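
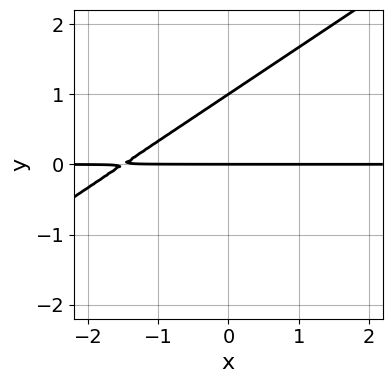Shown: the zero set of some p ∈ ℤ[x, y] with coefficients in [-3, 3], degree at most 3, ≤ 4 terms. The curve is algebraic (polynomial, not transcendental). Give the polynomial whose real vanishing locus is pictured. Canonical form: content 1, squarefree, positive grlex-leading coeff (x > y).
2*x*y - 3*y^2 + 3*y

First, degree: a generic line meets the curve in up to 2 points, so deg p = 2.
Next, from the visible intercepts: the y-axis gridline crossings are at y ∈ {0, 1}; every point of the x-axis in the box is on the curve.
Finally, fitting integer coefficients to these (and the overall shape) gives p.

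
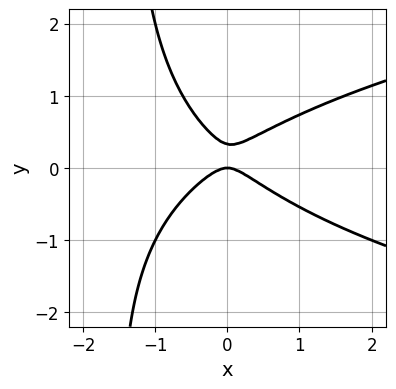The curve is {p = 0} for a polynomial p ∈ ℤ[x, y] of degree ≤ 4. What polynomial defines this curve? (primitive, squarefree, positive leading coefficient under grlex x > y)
1. The degree is 3 — the shape is more complex than any degree-2 curve.
2. From the axis intercepts and sections: one x-axis crossing is at x = 0; it meets the y-axis at y = 0 (among the integer gridlines).
3. Together with the visible shape, these determine p as stated.

2*x*y^2 - 2*x^2 + 3*y^2 - y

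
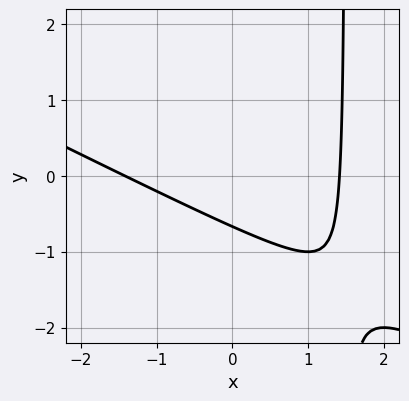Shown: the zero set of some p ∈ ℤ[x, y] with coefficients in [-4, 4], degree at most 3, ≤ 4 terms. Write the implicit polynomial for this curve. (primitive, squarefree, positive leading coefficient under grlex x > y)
First, the degree is 2 — a generic line meets the curve in up to 2 points.
Finally, matching integer coefficients to the picture gives p.

x^2 + 2*x*y - 3*y - 2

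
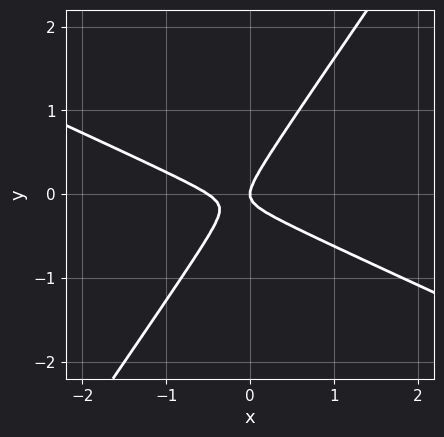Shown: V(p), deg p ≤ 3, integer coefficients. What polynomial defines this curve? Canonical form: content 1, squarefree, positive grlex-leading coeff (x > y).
2*x^2 + 3*x*y - 3*y^2 + x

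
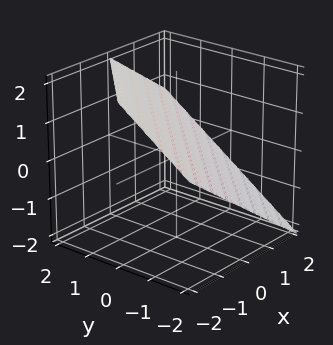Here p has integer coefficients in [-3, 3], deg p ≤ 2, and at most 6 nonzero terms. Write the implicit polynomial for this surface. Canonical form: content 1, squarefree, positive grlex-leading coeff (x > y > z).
2*x - 2*y + 3*z - 2

1. The degree is 1 — every cross-section is a straight line — this is a plane.
2. From the axis intercepts and sections: it meets the y-axis at y = -1 (among the integer gridlines); it crosses the x-axis at the gridline x = 1.
3. The integer polynomial consistent with all of this is the stated p.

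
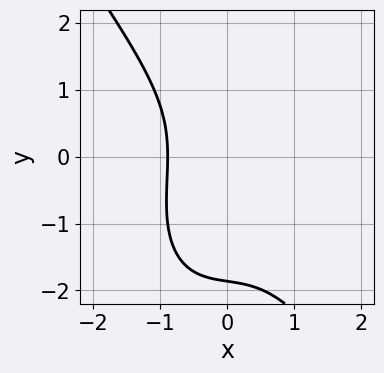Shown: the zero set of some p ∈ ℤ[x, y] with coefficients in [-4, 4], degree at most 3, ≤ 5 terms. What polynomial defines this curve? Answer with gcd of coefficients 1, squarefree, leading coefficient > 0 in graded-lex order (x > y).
3*x^3 + y^3 + y^2 + x + 3

(a) deg p = 3.
(b) Matching integer coefficients to the picture gives p.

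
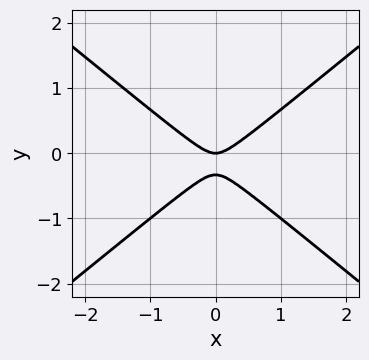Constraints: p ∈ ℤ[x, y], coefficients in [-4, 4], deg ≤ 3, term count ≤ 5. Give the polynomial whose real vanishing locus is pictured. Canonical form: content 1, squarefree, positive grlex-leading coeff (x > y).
2*x^2 - 3*y^2 - y

1. deg p = 2. A generic line meets the curve in up to 2 points.
2. Symmetries: mirror symmetry x ↦ −x ⇒ only even powers of x.
3. Checking where it meets the axes: one y-axis crossing is at y = 0; it meets the x-axis at x = 0 (among the integer gridlines).
4. These observations pin down the coefficients.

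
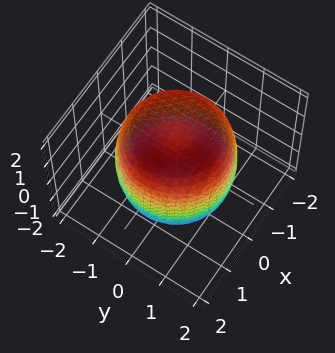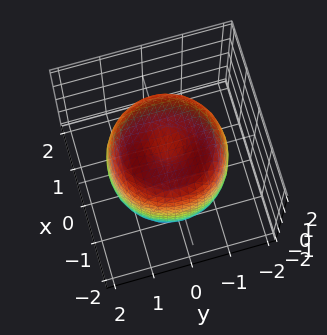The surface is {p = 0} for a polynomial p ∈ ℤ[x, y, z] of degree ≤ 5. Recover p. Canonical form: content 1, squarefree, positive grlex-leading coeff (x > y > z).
2*x^4 + 4*x^2*y^2 + 2*y^4 - 3*x^2 - 3*y^2 + 2*z^2 - 3

First, degree: a generic line meets the surface in up to 4 points, so deg p = 4.
Next, symmetries: the surface is invariant under rotation about z: p = q(x² + y², z).
Then, against the integer gridlines: a circular section at z = 1 has radius between 1 and 2.
Finally, the integer polynomial consistent with all of this is the stated p.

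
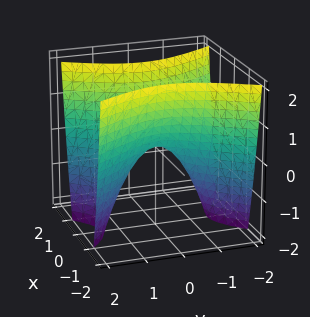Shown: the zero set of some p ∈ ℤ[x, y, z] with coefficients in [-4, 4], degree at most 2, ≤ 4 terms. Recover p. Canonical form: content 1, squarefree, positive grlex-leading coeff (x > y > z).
1. Degree: a hyperbolic paraboloid; a quadric, so deg p = 2.
2. Symmetries: the y ↦ −y reflection is a symmetry, so y appears only in even powers; it's symmetric under x → −x, forcing even powers of x.
3. Checking where it meets the axes: it crosses the z-axis at the gridline z = 0; it meets the y-axis at y = 0 (among the integer gridlines); it meets the x-axis at x = 0 (among the integer gridlines).
4. These observations pin down the coefficients.

2*x^2 - y^2 - z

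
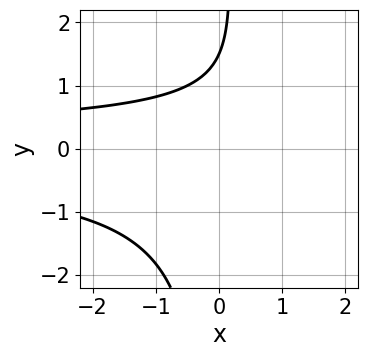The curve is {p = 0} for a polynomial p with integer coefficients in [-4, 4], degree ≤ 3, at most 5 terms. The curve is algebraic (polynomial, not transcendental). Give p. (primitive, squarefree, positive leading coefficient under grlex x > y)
Degree: the shape is more complex than any degree-2 curve, so deg p = 3.
Against the integer gridlines: the curve avoids every integer x-axis point in the box.
The integer polynomial consistent with all of this is the stated p.

2*x*y^2 - 2*y + 3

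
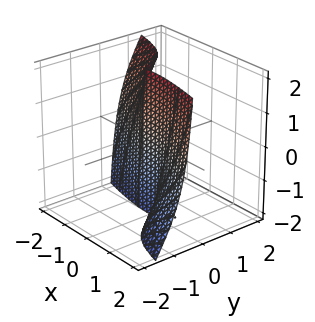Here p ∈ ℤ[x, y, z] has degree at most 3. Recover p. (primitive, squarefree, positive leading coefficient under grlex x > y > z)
x^3 + 3*x^2*y + 3*x*y*z + 2*y^3 + 2*y

1. deg p = 3.
2. Observable constraints: every point of the z-axis in the box is on the surface; one x-axis crossing is at x = 0; it crosses the y-axis at the gridline y = 0.
3. These observations pin down the coefficients.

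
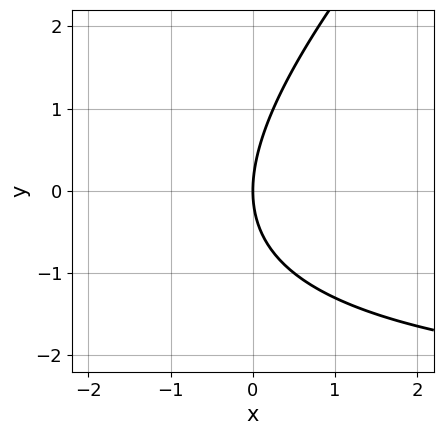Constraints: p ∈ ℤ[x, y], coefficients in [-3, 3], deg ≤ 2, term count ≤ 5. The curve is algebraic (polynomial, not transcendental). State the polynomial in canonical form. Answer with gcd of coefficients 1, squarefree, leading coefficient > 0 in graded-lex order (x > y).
(a) deg p = 2. A generic line meets the curve in up to 2 points.
(b) Observable constraints: it meets the x-axis at x = 0 (among the integer gridlines); it meets the y-axis at y = 0 (among the integer gridlines).
(c) Solving for integer coefficients yields p as stated.

x*y - y^2 + 3*x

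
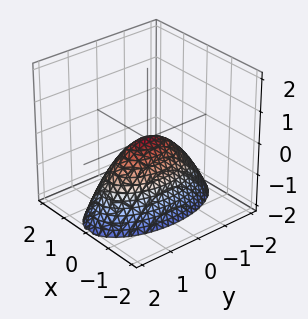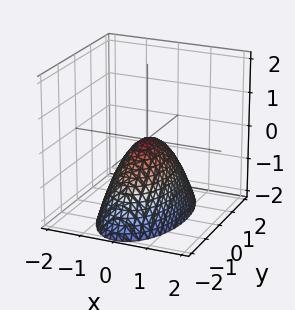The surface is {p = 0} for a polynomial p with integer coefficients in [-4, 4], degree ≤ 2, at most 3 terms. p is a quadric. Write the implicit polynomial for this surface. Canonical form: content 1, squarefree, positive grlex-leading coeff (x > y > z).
3*x^2 + y^2 + 2*z

The degree is 2 — a single bowl opening along one axis; a quadric.
Symmetries: the y ↦ −y reflection is a symmetry, so y appears only in even powers; the x ↦ −x reflection is a symmetry, so x appears only in even powers.
Reading off the gridlines: it crosses the x-axis at the gridline x = 0; one y-axis crossing is at y = 0; it meets the z-axis at z = 0 (among the integer gridlines).
These observations pin down the coefficients.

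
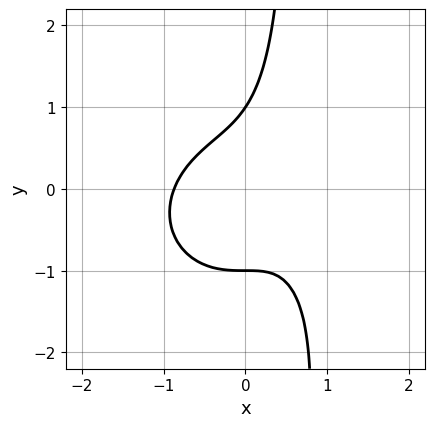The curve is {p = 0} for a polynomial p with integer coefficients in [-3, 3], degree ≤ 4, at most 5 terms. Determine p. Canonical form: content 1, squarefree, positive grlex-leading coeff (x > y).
3*x^3 + 3*x*y^2 + 3*x*y - 2*y^2 + 2

1. Degree: a generic line meets the curve in up to 3 points, so deg p = 3.
2. Observable constraints: among the integer gridlines, it crosses the y-axis at y ∈ {-1, 1}.
3. Fitting integer coefficients to these (and the overall shape) gives p.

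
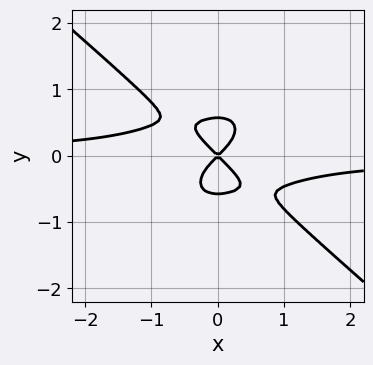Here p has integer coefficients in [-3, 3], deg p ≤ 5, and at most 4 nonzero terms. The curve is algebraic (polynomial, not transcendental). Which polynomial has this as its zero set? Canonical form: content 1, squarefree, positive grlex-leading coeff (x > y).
2*x^3*y + 3*y^4 + x^2 - y^2

(a) Degree: a generic line meets the curve in up to 4 points, so deg p = 4.
(b) From the axis intercepts and sections: one x-axis crossing is at x = 0; it crosses the y-axis at the gridline y = 0.
(c) The integer polynomial consistent with all of this is the stated p.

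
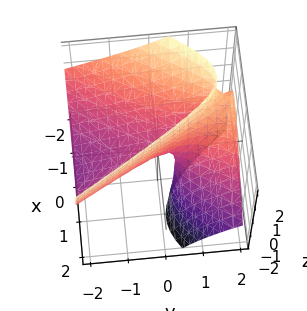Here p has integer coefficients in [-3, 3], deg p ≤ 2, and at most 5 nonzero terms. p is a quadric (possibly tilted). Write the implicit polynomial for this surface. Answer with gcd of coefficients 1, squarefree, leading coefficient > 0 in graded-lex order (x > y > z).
3*x^2 + 3*x*z - y^2 + 3*y*z - 2*z

(a) deg p = 2. A generic line meets the surface in up to 2 points.
(b) Reading off the gridlines: it crosses the y-axis at the gridline y = 0; one z-axis crossing is at z = 0.
(c) Fitting integer coefficients to these (and the overall shape) gives p.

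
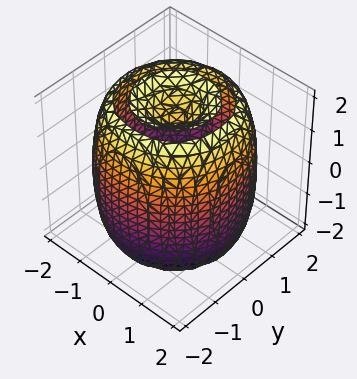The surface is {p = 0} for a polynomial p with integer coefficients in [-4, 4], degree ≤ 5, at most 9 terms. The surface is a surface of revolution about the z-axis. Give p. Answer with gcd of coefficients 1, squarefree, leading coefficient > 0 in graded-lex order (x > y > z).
x^4 + 2*x^2*y^2 + y^4 - 3*x^2 - 3*y^2 + z^2 - 2

I count 2 distinct pieces. They look like related sheets of one shape, so recover p as a whole.
deg p = 4. No degree-3 surface has this shape.
By symmetry, the z-axis is an axis of rotation, so x and y enter only as x² + y².
Observable constraints: a circular section at z = 2 has radius exactly 1.
Putting this together gives p.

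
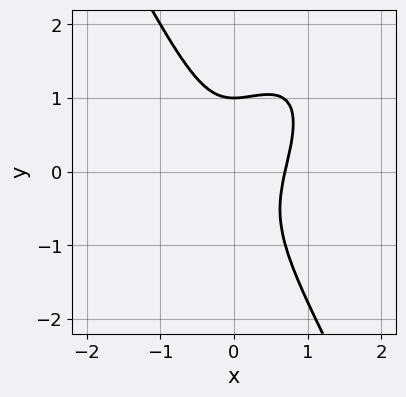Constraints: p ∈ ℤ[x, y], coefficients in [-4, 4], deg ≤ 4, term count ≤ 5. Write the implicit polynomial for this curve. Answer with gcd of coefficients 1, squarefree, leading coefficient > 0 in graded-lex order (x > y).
3*x^3 - 2*x^2*y + y^3 - 1

The degree is 3 — no degree-2 curve has this shape.
From the axis intercepts and sections: it crosses the y-axis at the gridline y = 1.
Assembling these constraints gives the stated polynomial.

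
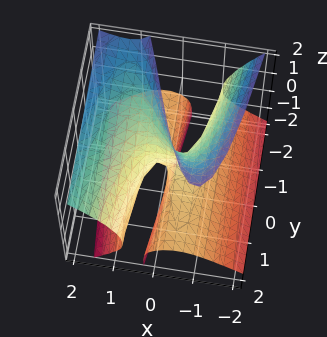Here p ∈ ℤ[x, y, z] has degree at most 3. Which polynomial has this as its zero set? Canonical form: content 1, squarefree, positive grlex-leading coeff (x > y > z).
(a) Degree: a generic line meets the surface in up to 3 points, so deg p = 3.
(b) Against the integer gridlines: the visible z-axis segment lies entirely on the surface; one y-axis crossing is at y = 0; one x-axis crossing is at x = 0.
(c) Putting this together gives p.

2*x^3 - x^2*z - 2*x*z^2 - y*z - y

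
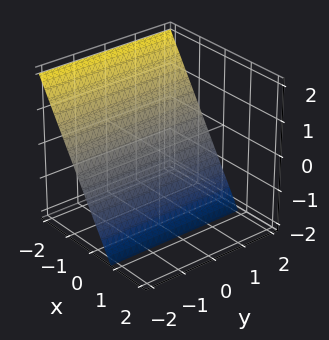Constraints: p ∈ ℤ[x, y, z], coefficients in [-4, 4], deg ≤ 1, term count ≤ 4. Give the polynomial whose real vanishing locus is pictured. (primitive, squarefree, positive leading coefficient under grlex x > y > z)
3*x + 2*z + 2

The degree is 1 — the surface is flat (a plane).
Against the integer gridlines: it crosses the z-axis at the gridline z = -1; the surface avoids every integer y-axis point in the box.
Fitting integer coefficients to these (and the overall shape) gives p.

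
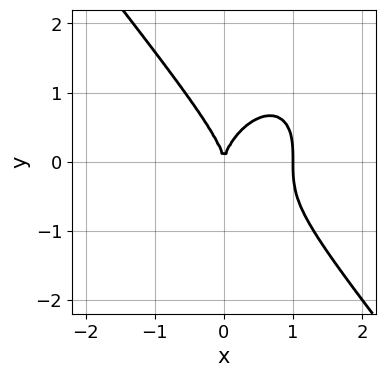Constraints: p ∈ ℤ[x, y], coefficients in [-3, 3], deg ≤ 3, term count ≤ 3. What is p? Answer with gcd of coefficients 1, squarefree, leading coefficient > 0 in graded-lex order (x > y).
deg p = 3. No degree-2 curve has this shape.
From the visible intercepts: the x-axis gridline crossings are at x ∈ {0, 1}; it crosses the y-axis at the gridline y = 0.
Matching integer coefficients to the picture gives p.

2*x^3 + y^3 - 2*x^2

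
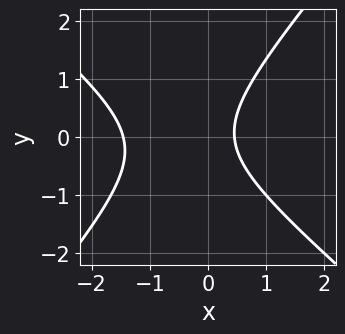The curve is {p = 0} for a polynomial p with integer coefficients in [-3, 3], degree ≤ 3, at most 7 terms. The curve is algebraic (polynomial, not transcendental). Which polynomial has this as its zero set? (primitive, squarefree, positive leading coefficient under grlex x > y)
(a) deg p = 2. No degree-1 curve has this shape.
(b) From the axis intercepts and sections: no y-intercept at any integer in the box.
(c) Together with the visible shape, these determine p as stated.

3*x^2 + x*y - 3*y^2 + 3*x - 2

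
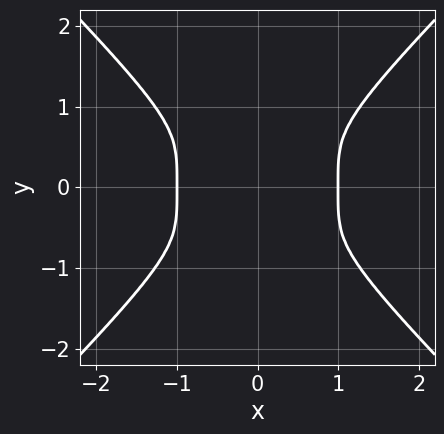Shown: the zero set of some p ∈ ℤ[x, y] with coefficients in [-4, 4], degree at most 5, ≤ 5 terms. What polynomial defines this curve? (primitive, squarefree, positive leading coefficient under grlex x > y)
x^4 - y^4 - x^2

1. deg p = 4.
2. Symmetries: mirror symmetry y ↦ −y ⇒ only even powers of y; mirror symmetry x ↦ −x ⇒ only even powers of x.
3. From the visible intercepts: among the integer gridlines, it crosses the x-axis at x ∈ {-1, 1}.
4. Matching integer coefficients to the picture gives p.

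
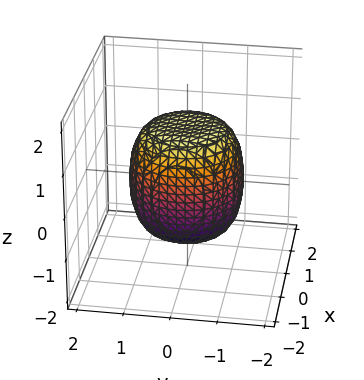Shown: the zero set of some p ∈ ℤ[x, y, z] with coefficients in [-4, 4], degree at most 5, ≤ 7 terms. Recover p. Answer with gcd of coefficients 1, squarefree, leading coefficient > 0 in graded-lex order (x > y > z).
1. deg p = 4. The shape is more complex than any degree-3 surface.
2. Symmetry: the z-axis is an axis of rotation, so x and y enter only as x² + y².
3. Against the integer gridlines: a circular section at z = -1 has radius exactly 1.
4. Fitting integer coefficients to these (and the overall shape) gives p.

2*x^4 + 4*x^2*y^2 + 2*y^4 - x^2 - y^2 + 2*z^2 - 3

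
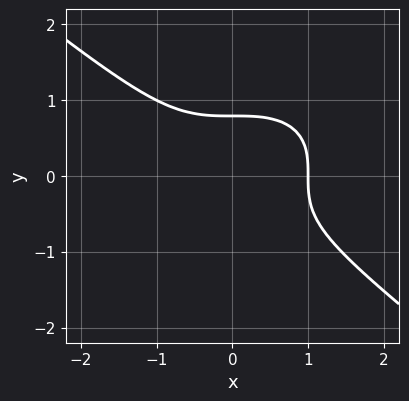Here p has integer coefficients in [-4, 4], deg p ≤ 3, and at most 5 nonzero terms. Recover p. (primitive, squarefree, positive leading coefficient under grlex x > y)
(a) Degree: no degree-2 curve has this shape, so deg p = 3.
(b) Checking where it meets the axes: it crosses the x-axis at the gridline x = 1.
(c) Assembling these constraints gives the stated polynomial.

x^3 + 2*y^3 - 1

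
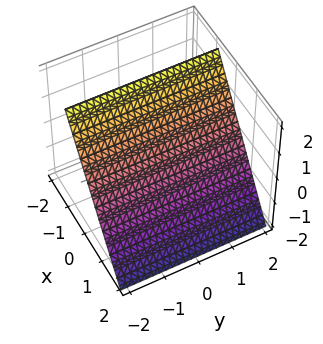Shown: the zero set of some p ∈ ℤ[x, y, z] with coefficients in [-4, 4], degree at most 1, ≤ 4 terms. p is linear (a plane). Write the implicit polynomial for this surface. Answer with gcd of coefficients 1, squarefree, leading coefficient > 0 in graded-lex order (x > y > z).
First, degree: every cross-section is a straight line — this is a plane, so deg p = 1.
Next, observable constraints: one z-axis crossing is at z = 1; it misses every integer gridline on the y-axis.
Finally, matching integer coefficients to the picture gives p.

3*x + 2*z - 2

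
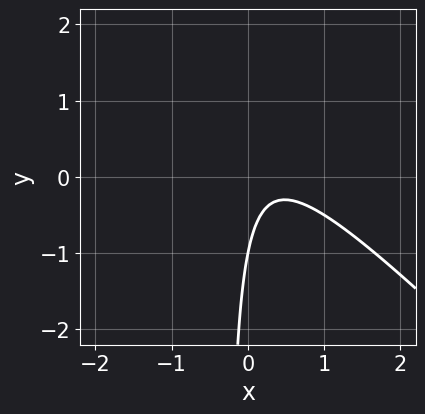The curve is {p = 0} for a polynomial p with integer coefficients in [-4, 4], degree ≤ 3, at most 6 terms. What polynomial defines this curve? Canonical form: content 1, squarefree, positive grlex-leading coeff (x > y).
(a) deg p = 2.
(b) From the visible intercepts: it crosses the y-axis at the gridline y = -1; it misses every integer gridline on the x-axis.
(c) Together with the visible shape, these determine p as stated.

3*x^2 + 3*x*y - 2*x + y + 1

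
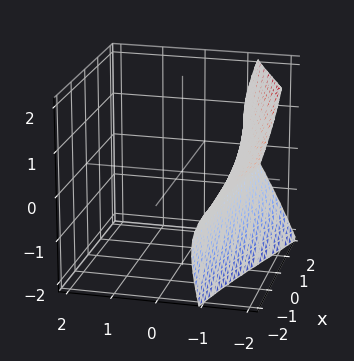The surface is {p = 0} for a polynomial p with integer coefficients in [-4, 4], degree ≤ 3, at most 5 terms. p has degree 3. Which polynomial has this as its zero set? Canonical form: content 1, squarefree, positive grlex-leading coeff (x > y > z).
(a) The degree is 3 — a generic line meets the surface in up to 3 points.
(b) From the visible intercepts: no z-intercept at any integer in the box; the surface avoids every integer x-axis point in the box.
(c) Fitting integer coefficients to these (and the overall shape) gives p.

2*x*y*z + 2*y^3 + y^2*z + 2*z^2 + 3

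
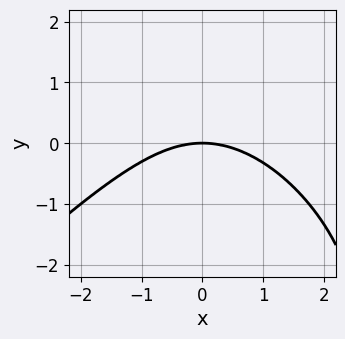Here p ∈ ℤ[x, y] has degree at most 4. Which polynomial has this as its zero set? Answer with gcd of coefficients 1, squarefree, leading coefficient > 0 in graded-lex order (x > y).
(a) The degree is 4 — the shape is more complex than any degree-3 curve.
(b) Checking where it meets the axes: it crosses the y-axis at the gridline y = 0; one x-axis crossing is at x = 0.
(c) Matching integer coefficients to the picture gives p.

x^4 - x*y^3 + 3*x^2*y + 2*y^3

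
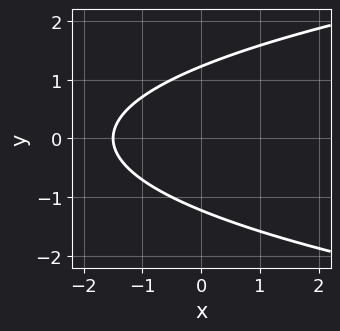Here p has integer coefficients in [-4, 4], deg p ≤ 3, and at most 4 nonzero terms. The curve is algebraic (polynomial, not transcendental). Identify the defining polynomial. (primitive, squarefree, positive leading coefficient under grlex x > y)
First, degree: no degree-1 curve has this shape, so deg p = 2.
Then, symmetries: the y ↦ −y reflection is a symmetry, so y appears only in even powers.
Finally, the integer polynomial consistent with all of this is the stated p.

2*y^2 - 2*x - 3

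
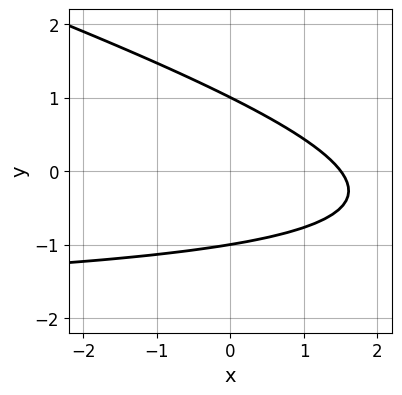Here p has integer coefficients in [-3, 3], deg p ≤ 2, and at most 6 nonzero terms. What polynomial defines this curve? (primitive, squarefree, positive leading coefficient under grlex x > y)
(a) Degree: no degree-1 curve has this shape, so deg p = 2.
(b) From the axis intercepts and sections: among the integer gridlines, it crosses the y-axis at y ∈ {-1, 1}.
(c) Assembling these constraints gives the stated polynomial.

x*y + 3*y^2 + 2*x - 3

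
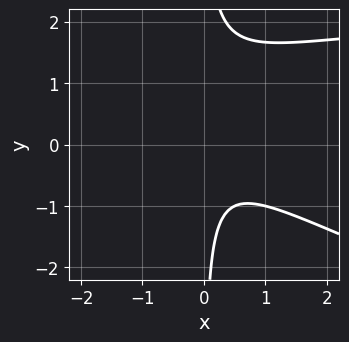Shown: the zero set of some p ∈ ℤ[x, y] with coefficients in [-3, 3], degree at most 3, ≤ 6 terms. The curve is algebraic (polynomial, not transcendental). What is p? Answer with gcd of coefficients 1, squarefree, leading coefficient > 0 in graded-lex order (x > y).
x^2*y + 3*x*y^2 - 3*x^2 - 3*x*y - 2

Degree: the shape is more complex than any degree-2 curve, so deg p = 3.
From the visible intercepts: the curve avoids every integer y-axis point in the box; no x-intercept at any integer in the box.
The integer polynomial consistent with all of this is the stated p.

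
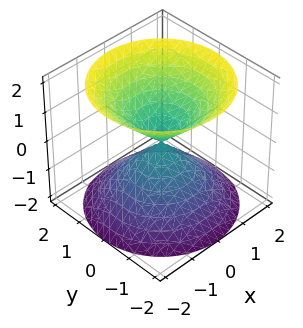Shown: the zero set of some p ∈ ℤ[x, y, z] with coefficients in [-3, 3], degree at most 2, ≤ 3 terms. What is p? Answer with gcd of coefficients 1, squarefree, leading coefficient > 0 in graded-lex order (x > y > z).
(a) There are 2 components.
(b) deg p = 2.
(c) Symmetry: the z-axis is an axis of rotation, so x and y enter only as x² + y²; mirror symmetry z ↦ −z ⇒ only even powers of z.
(d) Reading off the gridlines: one z-axis crossing is at z = 0; one y-axis crossing is at y = 0; a circular section at z = -1 has radius exactly 1; one x-axis crossing is at x = 0.
(e) Assembling these constraints gives the stated polynomial.

x^2 + y^2 - z^2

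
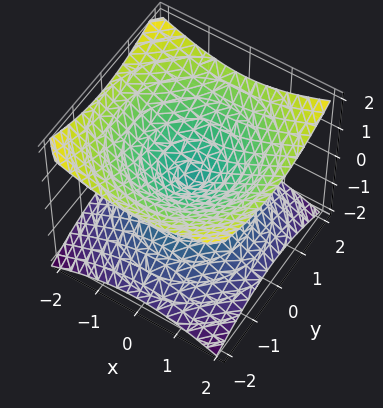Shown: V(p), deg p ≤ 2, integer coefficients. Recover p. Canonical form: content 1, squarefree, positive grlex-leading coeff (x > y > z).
x^2 + y^2 - 2*z^2

The degree is 2 — two nappes meeting at a single point; a quadric.
By symmetry, every cross-section ⟂ z is a circle, so x, y appear only via x² + y²; mirror symmetry z ↦ −z ⇒ only even powers of z.
From the axis intercepts and sections: it crosses the x-axis at the gridline x = 0; one y-axis crossing is at y = 0.
The integer polynomial consistent with all of this is the stated p.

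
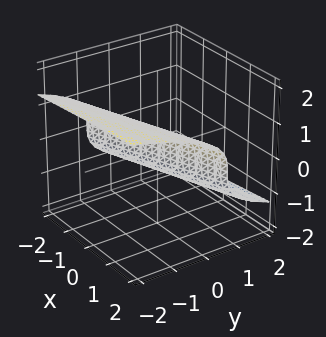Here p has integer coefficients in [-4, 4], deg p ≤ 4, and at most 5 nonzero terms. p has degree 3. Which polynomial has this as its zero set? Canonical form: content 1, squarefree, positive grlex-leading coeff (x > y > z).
2*z^3 - x + 3*y

1. deg p = 3.
2. Checking where it meets the axes: it meets the z-axis at z = 0 (among the integer gridlines); it meets the y-axis at y = 0 (among the integer gridlines); it crosses the x-axis at the gridline x = 0.
3. Together with the visible shape, these determine p as stated.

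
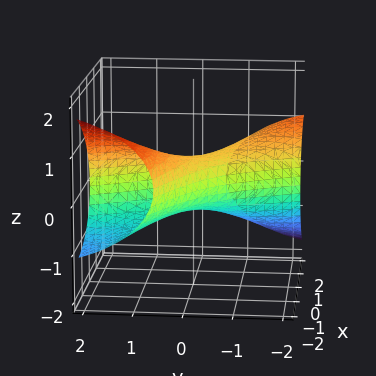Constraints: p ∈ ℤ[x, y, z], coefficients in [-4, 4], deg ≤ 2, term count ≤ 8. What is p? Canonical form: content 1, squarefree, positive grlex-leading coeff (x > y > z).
x^2 + 3*x*y + x*z + y^2 + 3*z^2 - 1

1. Degree: a generic line meets the surface in up to 2 points, so deg p = 2.
2. Checking where it meets the axes: among the integer gridlines, it crosses the y-axis at y ∈ {-1, 1}; the x-axis gridline crossings are at x ∈ {-1, 1}.
3. Putting this together gives p.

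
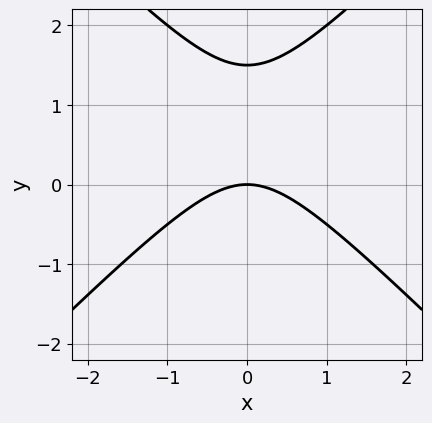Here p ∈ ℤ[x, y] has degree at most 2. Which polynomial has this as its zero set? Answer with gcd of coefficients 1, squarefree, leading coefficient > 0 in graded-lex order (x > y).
2*x^2 - 2*y^2 + 3*y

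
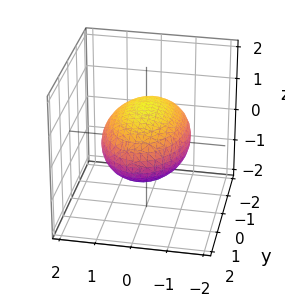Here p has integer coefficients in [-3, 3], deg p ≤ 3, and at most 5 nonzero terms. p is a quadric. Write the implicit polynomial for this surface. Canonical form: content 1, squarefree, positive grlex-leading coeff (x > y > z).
2*x^2 + y^2 + 3*z^2 - 3

(a) Degree: a closed, bounded, convex surface; a quadric, so deg p = 2.
(b) Symmetries: the z ↦ −z reflection is a symmetry, so z appears only in even powers; it's symmetric under x → −x, forcing even powers of x; it's symmetric under y → −y, forcing even powers of y.
(c) Against the integer gridlines: the z-axis gridline crossings are at z ∈ {-1, 1}.
(d) Together with the visible shape, these determine p as stated.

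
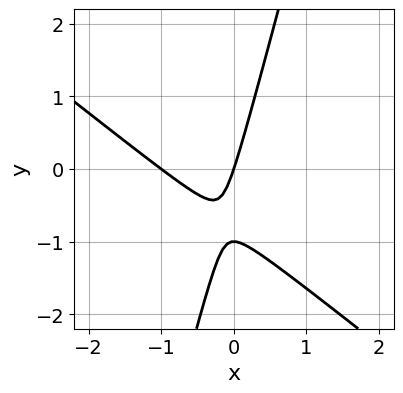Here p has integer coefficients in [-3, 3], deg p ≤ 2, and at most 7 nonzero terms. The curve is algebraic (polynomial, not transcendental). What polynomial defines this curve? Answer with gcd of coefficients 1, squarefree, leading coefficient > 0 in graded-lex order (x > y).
First, deg p = 2.
Then, checking where it meets the axes: the y-axis gridline crossings are at y ∈ {-1, 0}; the x-axis gridline crossings are at x ∈ {-1, 0}.
Finally, matching integer coefficients to the picture gives p.

3*x^2 + 3*x*y - y^2 + 3*x - y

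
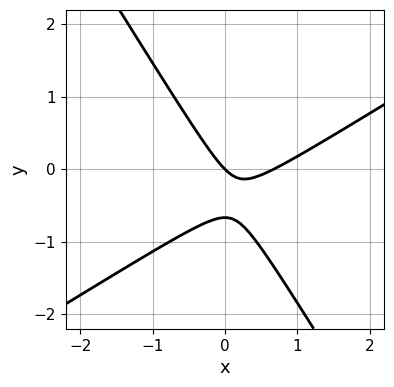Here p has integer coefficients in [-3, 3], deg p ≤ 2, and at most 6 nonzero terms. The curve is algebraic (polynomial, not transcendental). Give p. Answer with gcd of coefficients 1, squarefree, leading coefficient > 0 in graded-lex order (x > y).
First, degree: a generic line meets the curve in up to 2 points, so deg p = 2.
Next, from the axis intercepts and sections: one y-axis crossing is at y = 0; it crosses the x-axis at the gridline x = 0.
Finally, together with the visible shape, these determine p as stated.

3*x^2 - 3*x*y - 3*y^2 - 2*x - 2*y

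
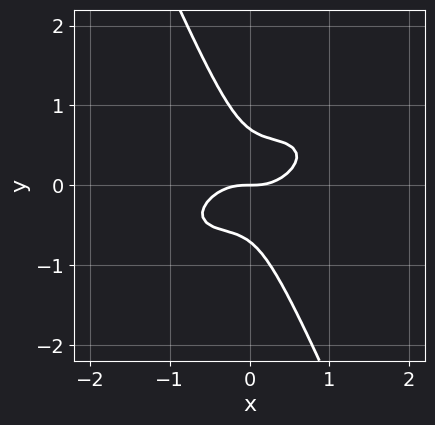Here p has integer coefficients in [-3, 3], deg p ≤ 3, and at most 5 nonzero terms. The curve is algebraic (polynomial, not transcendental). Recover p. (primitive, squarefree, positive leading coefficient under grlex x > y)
2*x^3 - 3*x^2*y + 3*x*y^2 + 2*y^3 - y

1. Degree: a generic line meets the curve in up to 3 points, so deg p = 3.
2. Observable constraints: it crosses the y-axis at the gridline y = 0; it meets the x-axis at x = 0 (among the integer gridlines).
3. Fitting integer coefficients to these (and the overall shape) gives p.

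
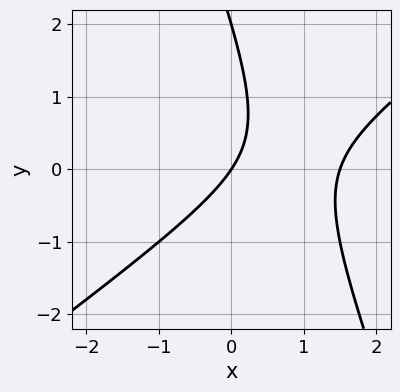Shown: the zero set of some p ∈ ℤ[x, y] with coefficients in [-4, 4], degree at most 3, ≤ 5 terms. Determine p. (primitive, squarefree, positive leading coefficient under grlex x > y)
1. The degree is 2 — a generic line meets the curve in up to 2 points.
2. Reading off the gridlines: among the integer gridlines, it crosses the y-axis at y ∈ {0, 2}; it crosses the x-axis at the gridline x = 0.
3. Together with the visible shape, these determine p as stated.

2*x^2 - 2*x*y - y^2 - 3*x + 2*y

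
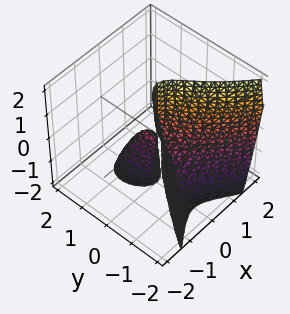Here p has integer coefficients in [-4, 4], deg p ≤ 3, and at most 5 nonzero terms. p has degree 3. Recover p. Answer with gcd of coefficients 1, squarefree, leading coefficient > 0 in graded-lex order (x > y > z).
y^3 + 3*x^2 + y*z

1. I count 2 distinct pieces.
2. The degree is 3 — the shape is more complex than any degree-2 surface.
3. Checking where it meets the axes: it crosses the x-axis at the gridline x = 0; the visible z-axis segment lies entirely on the surface; it crosses the y-axis at the gridline y = 0.
4. Matching integer coefficients to the picture gives p.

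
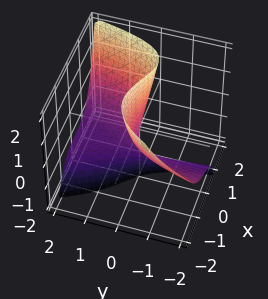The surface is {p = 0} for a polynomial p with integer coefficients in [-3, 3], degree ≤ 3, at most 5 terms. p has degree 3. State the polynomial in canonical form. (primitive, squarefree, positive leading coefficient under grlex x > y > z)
deg p = 3. No degree-2 surface has this shape.
Observable constraints: every point of the z-axis in the box is on the surface; one x-axis crossing is at x = 0.
Fitting integer coefficients to these (and the overall shape) gives p.

2*x^3 + x*y*z - 2*x*z - 3*y*z - 3*y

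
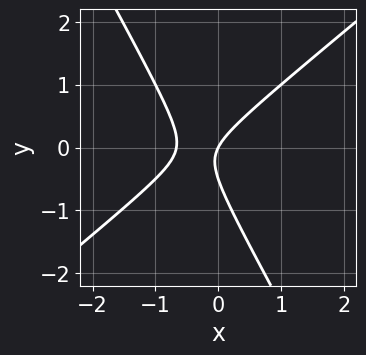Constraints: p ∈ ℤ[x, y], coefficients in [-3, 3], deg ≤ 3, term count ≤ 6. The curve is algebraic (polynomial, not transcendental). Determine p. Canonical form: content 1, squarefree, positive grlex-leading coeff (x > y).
3*x^2 - 2*x*y - 2*y^2 + 2*x - y

First, degree: the shape is more complex than any degree-1 curve, so deg p = 2.
Next, reading off the gridlines: it crosses the x-axis at the gridline x = 0; it crosses the y-axis at the gridline y = 0.
Finally, putting this together gives p.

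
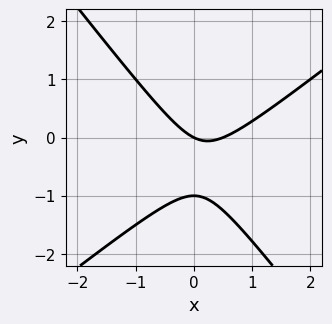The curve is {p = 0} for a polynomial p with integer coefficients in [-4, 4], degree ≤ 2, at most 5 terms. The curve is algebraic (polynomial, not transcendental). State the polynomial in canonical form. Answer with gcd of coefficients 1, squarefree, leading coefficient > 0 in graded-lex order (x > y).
First, degree: no degree-1 curve has this shape, so deg p = 2.
Next, checking where it meets the axes: among the integer gridlines, it crosses the y-axis at y ∈ {-1, 0}; one x-axis crossing is at x = 0.
Finally, solving for integer coefficients yields p as stated.

2*x^2 - x*y - 2*y^2 - x - 2*y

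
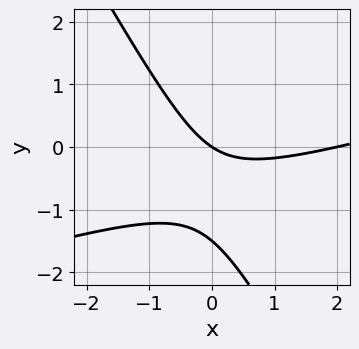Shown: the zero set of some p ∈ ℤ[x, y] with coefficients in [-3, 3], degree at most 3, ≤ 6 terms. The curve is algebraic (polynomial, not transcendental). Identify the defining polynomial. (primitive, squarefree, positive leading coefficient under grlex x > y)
x^2 - 3*x*y - 2*y^2 - 2*x - 3*y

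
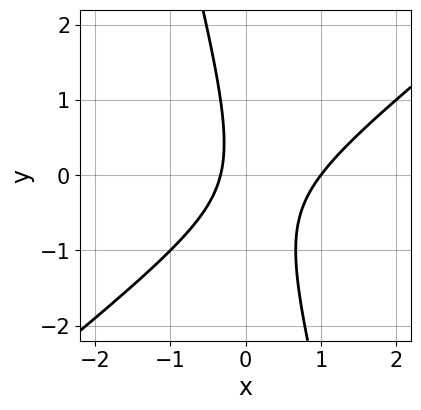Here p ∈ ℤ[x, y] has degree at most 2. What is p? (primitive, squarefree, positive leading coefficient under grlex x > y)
First, degree: a generic line meets the curve in up to 2 points, so deg p = 2.
Next, from the visible intercepts: the curve avoids every integer y-axis point in the box; one x-axis crossing is at x = 1.
Finally, together with the visible shape, these determine p as stated.

3*x^2 - 3*x*y - y^2 - 2*x - 1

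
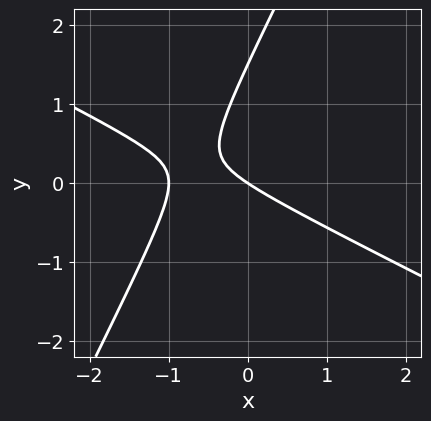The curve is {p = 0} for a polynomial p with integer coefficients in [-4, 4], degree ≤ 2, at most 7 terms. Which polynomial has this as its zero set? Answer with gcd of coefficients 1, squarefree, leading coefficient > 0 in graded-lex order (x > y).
The degree is 2 — the shape is more complex than any degree-1 curve.
From the visible intercepts: the x-axis gridline crossings are at x ∈ {-1, 0}; it meets the y-axis at y = 0 (among the integer gridlines).
The integer polynomial consistent with all of this is the stated p.

2*x^2 + 3*x*y - 2*y^2 + 2*x + 3*y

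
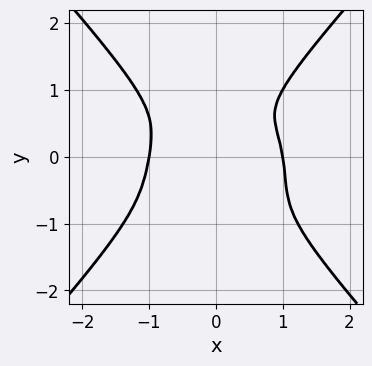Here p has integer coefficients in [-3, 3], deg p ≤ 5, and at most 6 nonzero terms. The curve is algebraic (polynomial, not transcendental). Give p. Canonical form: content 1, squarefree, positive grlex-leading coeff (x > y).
Degree: no degree-3 curve has this shape, so deg p = 4.
From the axis intercepts and sections: among the integer gridlines, it crosses the x-axis at x ∈ {-1, 1}.
Assembling these constraints gives the stated polynomial.

3*x^4 - 2*y^4 + x^2*y + x*y^2 - 3*x^2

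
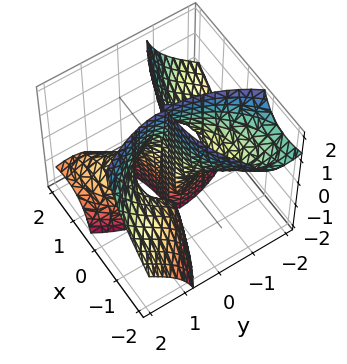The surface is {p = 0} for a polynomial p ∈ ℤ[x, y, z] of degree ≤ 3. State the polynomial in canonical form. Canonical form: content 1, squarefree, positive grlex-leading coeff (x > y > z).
1. deg p = 3. A generic line meets the surface in up to 3 points.
2. Checking where it meets the axes: one x-axis crossing is at x = 0; the y-axis gridline crossings are at y ∈ {-1, 0, 1}; the visible z-axis segment lies entirely on the surface.
3. Fitting integer coefficients to these (and the overall shape) gives p.

x^3 + 3*x*y*z + y^3 - y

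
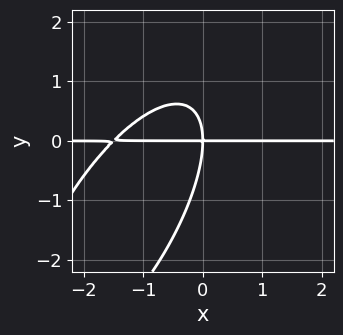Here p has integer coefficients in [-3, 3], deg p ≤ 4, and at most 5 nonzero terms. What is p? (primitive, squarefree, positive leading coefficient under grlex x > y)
(a) Degree: no degree-2 curve has this shape, so deg p = 3.
(b) Checking where it meets the axes: one y-axis crossing is at y = 0; every point of the x-axis in the box is on the curve.
(c) The integer polynomial consistent with all of this is the stated p.

2*x^2*y - 2*x*y^2 + y^3 + 3*x*y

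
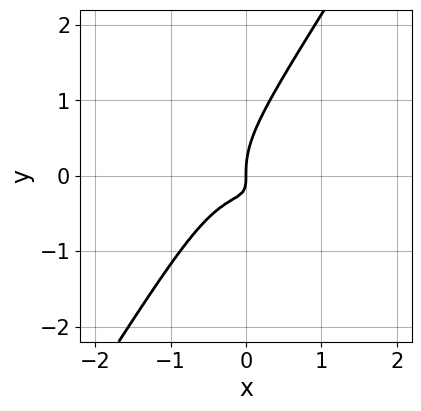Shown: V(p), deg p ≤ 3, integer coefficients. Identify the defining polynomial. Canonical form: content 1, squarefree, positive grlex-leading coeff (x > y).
3*x^3 + 2*x*y^2 - 2*y^3 + 3*x*y + x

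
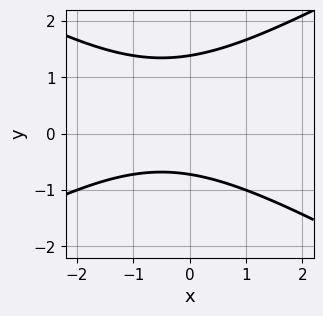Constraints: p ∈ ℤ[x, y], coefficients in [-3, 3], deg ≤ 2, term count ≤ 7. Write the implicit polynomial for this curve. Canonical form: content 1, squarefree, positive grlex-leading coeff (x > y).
x^2 - 3*y^2 + x + 2*y + 3

(a) The degree is 2 — no degree-1 curve has this shape.
(b) From the visible intercepts: the curve avoids every integer x-axis point in the box.
(c) The integer polynomial consistent with all of this is the stated p.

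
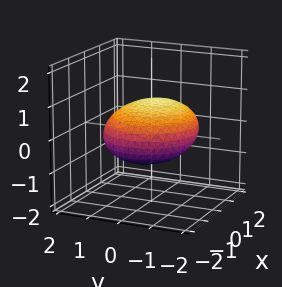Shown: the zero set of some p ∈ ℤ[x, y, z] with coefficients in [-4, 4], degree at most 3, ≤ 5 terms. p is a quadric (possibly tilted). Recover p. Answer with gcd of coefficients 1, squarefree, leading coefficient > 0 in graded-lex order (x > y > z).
1. deg p = 2.
2. Matching integer coefficients to the picture gives p.

x^2 - x*z + y^2 + 3*z^2 - 2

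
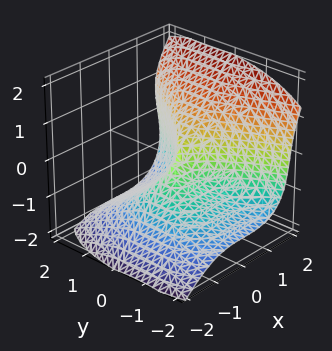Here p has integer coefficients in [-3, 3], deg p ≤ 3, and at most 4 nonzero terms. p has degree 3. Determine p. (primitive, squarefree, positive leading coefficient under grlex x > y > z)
First, the degree is 3 — a generic line meets the surface in up to 3 points.
Next, from the visible intercepts: it meets the x-axis at x = 0 (among the integer gridlines); it crosses the z-axis at the gridline z = 0; it meets the y-axis at y = 0 (among the integer gridlines).
Finally, these observations pin down the coefficients.

3*x^3 - 3*z^3 - 3*y^2 + 2*y*z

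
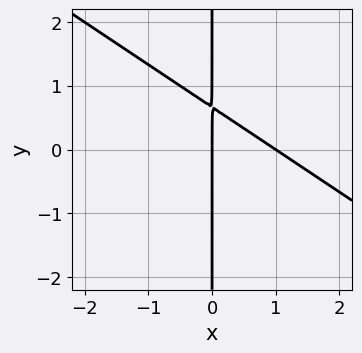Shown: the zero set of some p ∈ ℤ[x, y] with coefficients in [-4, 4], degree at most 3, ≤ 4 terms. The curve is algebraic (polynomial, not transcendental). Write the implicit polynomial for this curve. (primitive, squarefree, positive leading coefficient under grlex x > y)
2*x^2 + 3*x*y - 2*x

First, degree: the shape is more complex than any degree-1 curve, so deg p = 2.
Then, from the visible intercepts: every point of the y-axis in the box is on the curve; among the integer gridlines, it crosses the x-axis at x ∈ {0, 1}.
Finally, matching integer coefficients to the picture gives p.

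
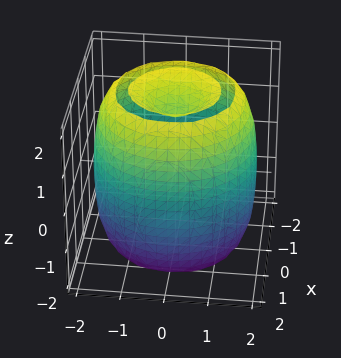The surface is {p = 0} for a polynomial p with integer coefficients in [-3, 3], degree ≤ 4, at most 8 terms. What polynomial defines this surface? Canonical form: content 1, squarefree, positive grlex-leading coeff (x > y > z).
x^4 + 2*x^2*y^2 + y^4 - 3*x^2 - 3*y^2 + z^2 - 2

There are 2 components. They look like related sheets of one shape, so recover p as a whole.
The degree is 4 — the shape is more complex than any degree-3 surface.
Symmetries: the surface is invariant under rotation about z: p = q(x² + y², z).
Checking where it meets the axes: a circular section at z = 2 has radius exactly 1.
Matching integer coefficients to the picture gives p.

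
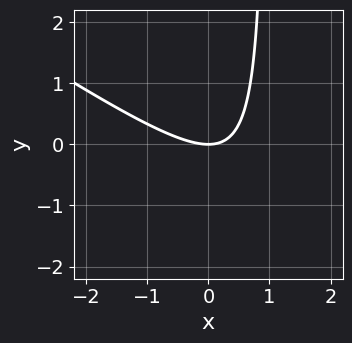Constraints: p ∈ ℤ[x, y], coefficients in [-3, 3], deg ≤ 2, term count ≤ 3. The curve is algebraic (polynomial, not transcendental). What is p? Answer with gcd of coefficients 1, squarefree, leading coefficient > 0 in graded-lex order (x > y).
2*x^2 + 3*x*y - 3*y

First, deg p = 2.
Then, checking where it meets the axes: it meets the x-axis at x = 0 (among the integer gridlines); it crosses the y-axis at the gridline y = 0.
Finally, fitting integer coefficients to these (and the overall shape) gives p.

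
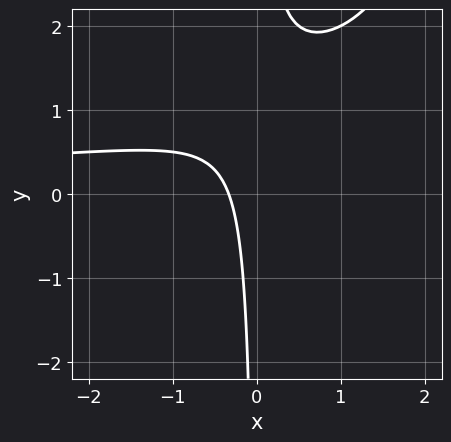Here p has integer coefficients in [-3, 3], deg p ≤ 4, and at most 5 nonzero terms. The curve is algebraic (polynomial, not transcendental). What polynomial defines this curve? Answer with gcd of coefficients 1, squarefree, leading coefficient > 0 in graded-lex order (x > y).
The degree is 3 — the shape is more complex than any degree-2 curve.
Reading off the gridlines: no y-intercept at any integer in the box.
Solving for integer coefficients yields p as stated.

x^2*y - 3*x*y + 3*x + 1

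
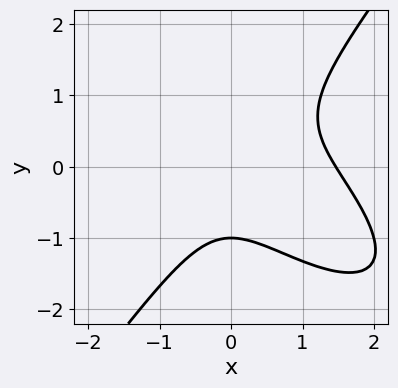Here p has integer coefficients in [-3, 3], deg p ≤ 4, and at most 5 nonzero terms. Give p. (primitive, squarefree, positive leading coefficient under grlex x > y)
x^3 + x^2*y - y^3 - x^2 - 1

(a) Degree: no degree-2 curve has this shape, so deg p = 3.
(b) Observable constraints: it meets the y-axis at y = -1 (among the integer gridlines).
(c) Putting this together gives p.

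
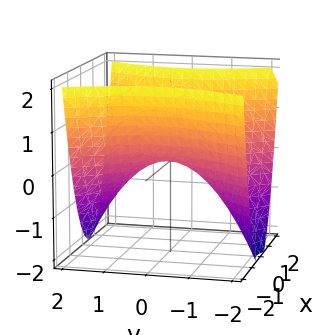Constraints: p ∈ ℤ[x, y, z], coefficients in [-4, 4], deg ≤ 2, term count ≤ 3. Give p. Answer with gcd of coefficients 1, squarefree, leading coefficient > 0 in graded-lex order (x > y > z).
1. Degree: a saddle surface; a quadric, so deg p = 2.
2. Symmetries: it's symmetric under y → −y, forcing even powers of y; mirror symmetry x ↦ −x ⇒ only even powers of x.
3. From the axis intercepts and sections: one z-axis crossing is at z = 0; it meets the y-axis at y = 0 (among the integer gridlines).
4. Solving for integer coefficients yields p as stated.

2*x^2 - y^2 - 2*z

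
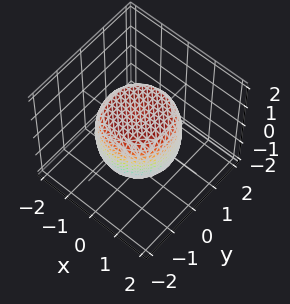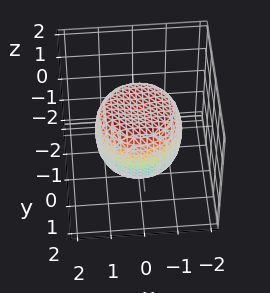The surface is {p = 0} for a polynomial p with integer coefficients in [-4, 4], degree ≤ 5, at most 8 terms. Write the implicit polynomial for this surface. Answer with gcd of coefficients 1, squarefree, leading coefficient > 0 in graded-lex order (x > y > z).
x^4 + 2*x^2*y^2 + y^4 - x^2 - y^2 + z^2 - 1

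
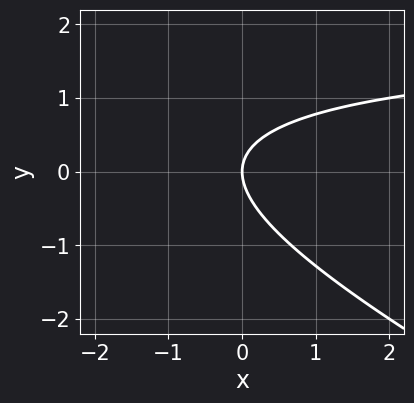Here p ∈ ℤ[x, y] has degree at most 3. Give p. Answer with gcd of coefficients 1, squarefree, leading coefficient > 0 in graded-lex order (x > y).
x*y + 2*y^2 - 2*x

First, degree: a generic line meets the curve in up to 2 points, so deg p = 2.
Next, checking where it meets the axes: it crosses the y-axis at the gridline y = 0; one x-axis crossing is at x = 0.
Finally, fitting integer coefficients to these (and the overall shape) gives p.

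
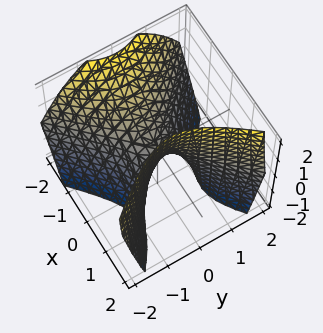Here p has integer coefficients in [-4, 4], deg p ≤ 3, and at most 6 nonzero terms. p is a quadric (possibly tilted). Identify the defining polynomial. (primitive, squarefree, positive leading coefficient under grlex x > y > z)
1. Degree: the shape is more complex than any degree-1 surface, so deg p = 2.
2. Checking where it meets the axes: one z-axis crossing is at z = 0; it crosses the x-axis at the gridline x = 0; one y-axis crossing is at y = 0.
3. Matching integer coefficients to the picture gives p.

3*x^2 + 2*x*z - 3*y^2 - 2*z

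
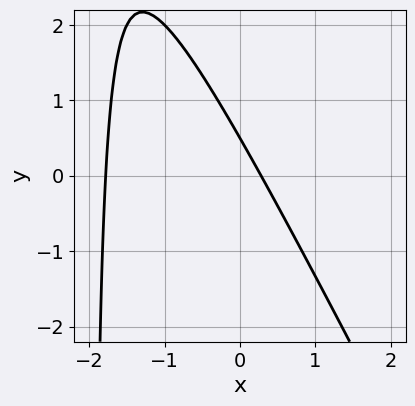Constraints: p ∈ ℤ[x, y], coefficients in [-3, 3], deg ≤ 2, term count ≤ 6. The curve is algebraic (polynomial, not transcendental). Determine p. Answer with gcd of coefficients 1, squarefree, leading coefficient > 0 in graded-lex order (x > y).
1. Degree: no degree-1 curve has this shape, so deg p = 2.
2. Putting this together gives p.

2*x^2 + x*y + 3*x + 2*y - 1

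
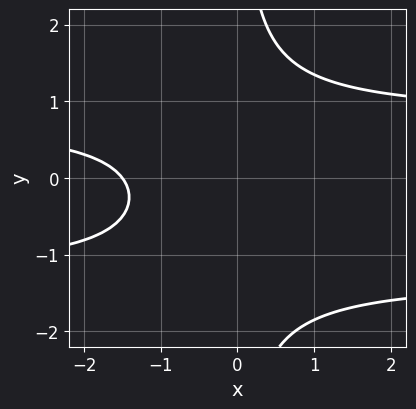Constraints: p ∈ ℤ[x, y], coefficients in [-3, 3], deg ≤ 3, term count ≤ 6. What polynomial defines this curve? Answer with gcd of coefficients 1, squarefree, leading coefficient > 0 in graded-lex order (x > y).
2*x*y^2 + x*y - 2*x - 3

Degree: no degree-2 curve has this shape, so deg p = 3.
Observable constraints: the curve avoids every integer y-axis point in the box.
The integer polynomial consistent with all of this is the stated p.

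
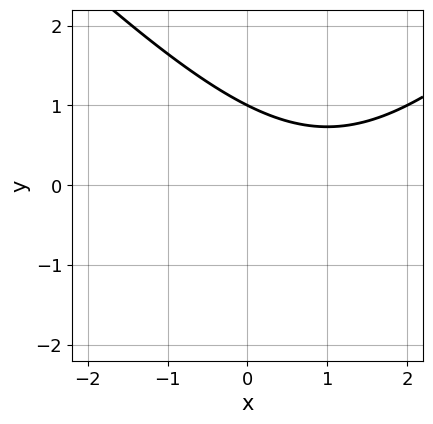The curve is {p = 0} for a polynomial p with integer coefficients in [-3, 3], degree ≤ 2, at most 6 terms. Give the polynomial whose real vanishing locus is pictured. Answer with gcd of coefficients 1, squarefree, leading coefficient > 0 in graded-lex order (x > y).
The degree is 2 — the shape is more complex than any degree-1 curve.
From the visible intercepts: it meets the y-axis at y = 1 (among the integer gridlines); the curve avoids every integer x-axis point in the box.
Solving for integer coefficients yields p as stated.

x^2 - y^2 - 2*x - 2*y + 3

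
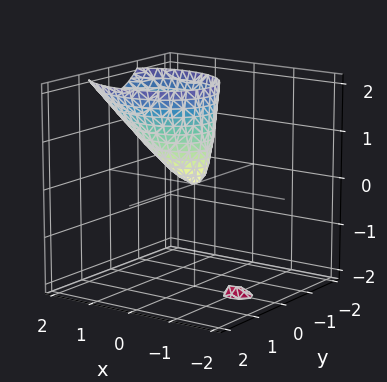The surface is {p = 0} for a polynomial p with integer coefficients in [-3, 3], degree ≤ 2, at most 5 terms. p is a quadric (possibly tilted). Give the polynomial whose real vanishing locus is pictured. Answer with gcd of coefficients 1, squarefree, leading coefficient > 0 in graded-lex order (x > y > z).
2*x^2 - 2*x*z + 3*y^2 - z

(a) I count 2 distinct pieces.
(b) Degree: no degree-1 surface has this shape, so deg p = 2.
(c) Observable constraints: one y-axis crossing is at y = 0; one z-axis crossing is at z = 0; it crosses the x-axis at the gridline x = 0.
(d) Together with the visible shape, these determine p as stated.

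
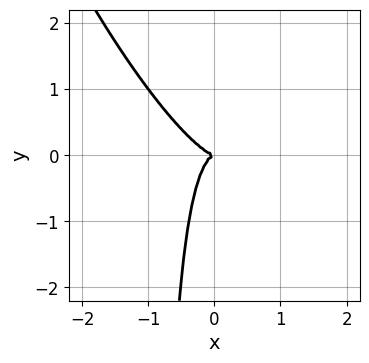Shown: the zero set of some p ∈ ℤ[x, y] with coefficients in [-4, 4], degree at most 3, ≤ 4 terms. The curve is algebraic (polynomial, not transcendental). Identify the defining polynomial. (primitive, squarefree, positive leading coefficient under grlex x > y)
(a) deg p = 3.
(b) Observable constraints: it meets the y-axis at y = 0 (among the integer gridlines); it crosses the x-axis at the gridline x = 0.
(c) The integer polynomial consistent with all of this is the stated p.

3*x^3 + 3*x^2*y + x*y^2 + y^2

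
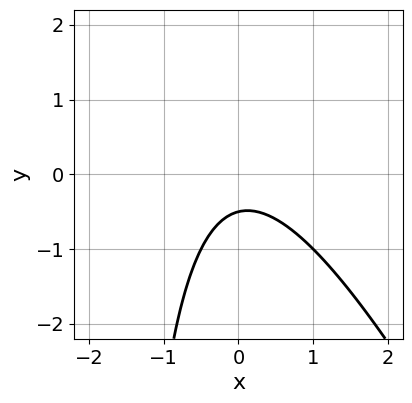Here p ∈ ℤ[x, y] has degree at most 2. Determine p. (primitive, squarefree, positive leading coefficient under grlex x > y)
2*x^2 + x*y + 2*y + 1

(a) The degree is 2 — the shape is more complex than any degree-1 curve.
(b) Against the integer gridlines: the curve avoids every integer x-axis point in the box.
(c) Matching integer coefficients to the picture gives p.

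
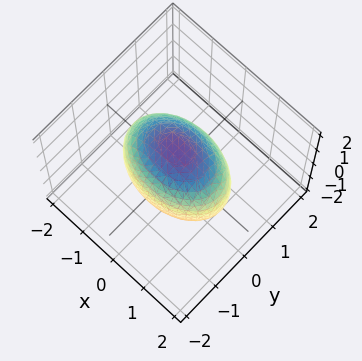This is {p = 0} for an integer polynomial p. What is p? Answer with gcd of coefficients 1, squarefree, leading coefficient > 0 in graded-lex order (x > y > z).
x^2 + 2*y^2 + z^2 - 2

First, the degree is 2 — bounded and convex; a quadric.
Next, symmetries: mirror symmetry x ↦ −x ⇒ only even powers of x; mirror symmetry z ↦ −z ⇒ only even powers of z; it's symmetric under y → −y, forcing even powers of y.
Next, from the axis intercepts and sections: the y-axis gridline crossings are at y ∈ {-1, 1}.
Finally, putting this together gives p.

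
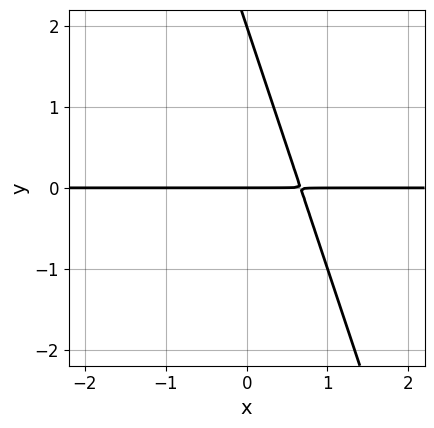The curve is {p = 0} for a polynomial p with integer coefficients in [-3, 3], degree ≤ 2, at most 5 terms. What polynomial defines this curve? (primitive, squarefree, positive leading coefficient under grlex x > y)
3*x*y + y^2 - 2*y

First, deg p = 2. A generic line meets the curve in up to 2 points.
Next, against the integer gridlines: among the integer gridlines, it crosses the y-axis at y ∈ {0, 2}; the visible x-axis segment lies entirely on the curve.
Finally, solving for integer coefficients yields p as stated.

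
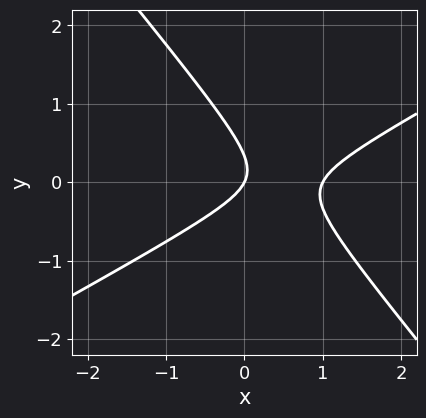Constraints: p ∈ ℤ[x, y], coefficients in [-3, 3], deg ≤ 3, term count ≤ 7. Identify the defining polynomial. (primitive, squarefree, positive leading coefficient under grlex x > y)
2*x^2 - 2*x*y - 3*y^2 - 2*x + y

First, the degree is 2 — the shape is more complex than any degree-1 curve.
Then, checking where it meets the axes: the x-axis gridline crossings are at x ∈ {0, 1}; it crosses the y-axis at the gridline y = 0.
Finally, together with the visible shape, these determine p as stated.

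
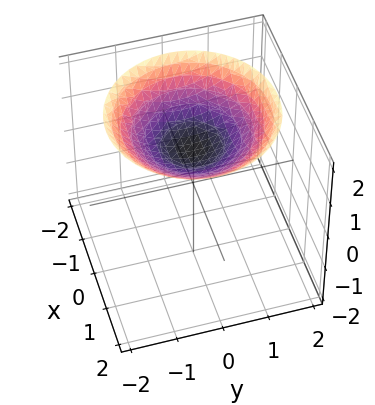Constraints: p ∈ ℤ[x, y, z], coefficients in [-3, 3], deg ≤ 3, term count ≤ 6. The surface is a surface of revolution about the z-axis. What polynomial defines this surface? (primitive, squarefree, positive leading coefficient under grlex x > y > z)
First, the degree is 2 — a generic line meets the surface in up to 2 points.
Next, symmetries: rotational symmetry about the z-axis ⇒ p depends on x, y only through x² + y².
Next, from the visible intercepts: the surface avoids every integer x-axis point in the box; it meets the z-axis at z = 1 (among the integer gridlines).
Finally, these observations pin down the coefficients.

x^2 + y^2 - 3*z + 3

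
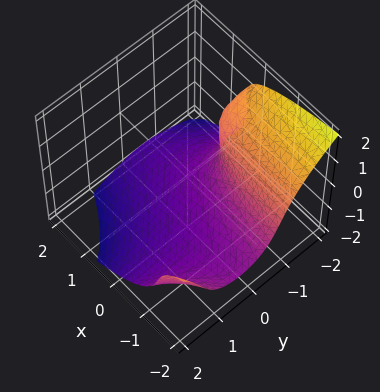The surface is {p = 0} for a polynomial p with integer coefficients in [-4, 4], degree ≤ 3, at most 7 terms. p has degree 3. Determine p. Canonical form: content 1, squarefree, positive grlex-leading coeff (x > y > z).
(a) The degree is 3 — a generic line meets the surface in up to 3 points.
(b) Checking where it meets the axes: the surface avoids every integer x-axis point in the box; it meets the y-axis at y = -1 (among the integer gridlines).
(c) Assembling these constraints gives the stated polynomial.

x*y^2 + z^3 - x*z + 2*y + 2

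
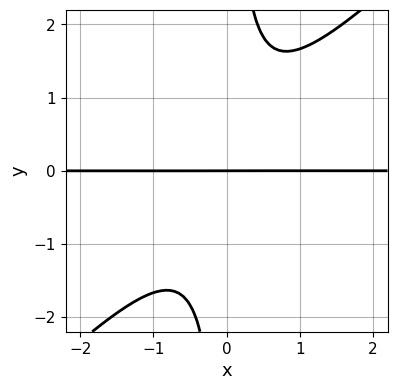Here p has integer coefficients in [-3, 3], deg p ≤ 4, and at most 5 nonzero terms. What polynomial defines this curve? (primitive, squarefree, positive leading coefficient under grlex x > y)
3*x^2*y - 3*x*y^2 + 2*y

(a) deg p = 3. No degree-2 curve has this shape.
(b) From the axis intercepts and sections: the visible x-axis segment lies entirely on the curve; it meets the y-axis at y = 0 (among the integer gridlines).
(c) Matching integer coefficients to the picture gives p.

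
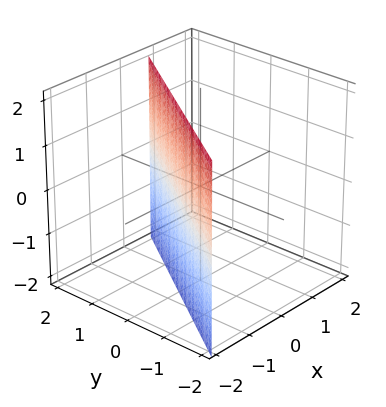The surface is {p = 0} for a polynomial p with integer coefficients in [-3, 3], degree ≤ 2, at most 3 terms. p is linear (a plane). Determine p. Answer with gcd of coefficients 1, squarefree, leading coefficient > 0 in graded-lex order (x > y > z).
First, the degree is 1 — every cross-section is a straight line — this is a plane.
Then, reading off the gridlines: one y-axis crossing is at y = 1; it misses every integer gridline on the z-axis.
Finally, fitting integer coefficients to these (and the overall shape) gives p.

3*x - 2*y + 2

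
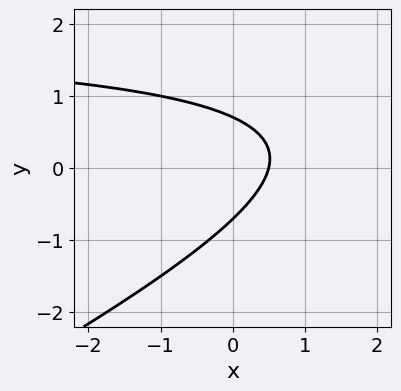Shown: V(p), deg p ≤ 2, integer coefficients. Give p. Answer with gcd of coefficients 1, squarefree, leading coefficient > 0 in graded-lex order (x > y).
x*y - 2*y^2 - 2*x + 1

1. deg p = 2. No degree-1 curve has this shape.
2. Putting this together gives p.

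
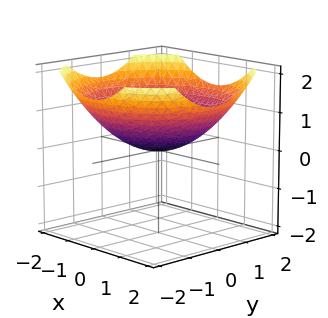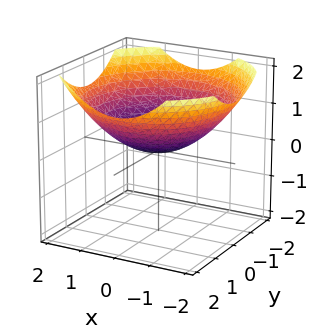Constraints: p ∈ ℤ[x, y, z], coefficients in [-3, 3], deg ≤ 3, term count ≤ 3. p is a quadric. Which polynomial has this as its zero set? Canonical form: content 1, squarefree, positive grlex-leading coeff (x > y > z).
First, deg p = 2.
Then, symmetry: every cross-section ⟂ z is a circle, so x, y appear only via x² + y².
Then, reading off the gridlines: it crosses the y-axis at the gridline y = 0; it meets the z-axis at z = 0 (among the integer gridlines); one x-axis crossing is at x = 0; a circular section at z = 1 has radius between 1 and 2.
Finally, assembling these constraints gives the stated polynomial.

x^2 + y^2 - 3*z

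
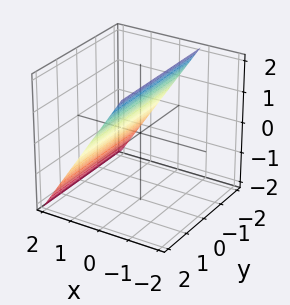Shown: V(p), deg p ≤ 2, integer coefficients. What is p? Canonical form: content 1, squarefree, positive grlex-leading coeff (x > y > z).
3*x + 2*z - 2

(a) Degree: the surface is flat (a plane), so deg p = 1.
(b) From the visible intercepts: one z-axis crossing is at z = 1; it misses every integer gridline on the y-axis.
(c) The integer polynomial consistent with all of this is the stated p.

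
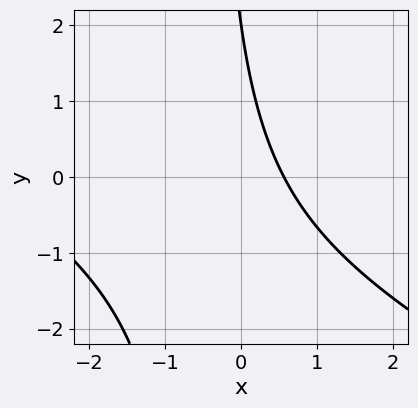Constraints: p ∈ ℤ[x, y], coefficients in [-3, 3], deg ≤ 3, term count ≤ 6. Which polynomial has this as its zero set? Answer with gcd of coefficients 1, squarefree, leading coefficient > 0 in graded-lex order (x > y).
Degree: no degree-1 curve has this shape, so deg p = 2.
Observable constraints: one y-axis crossing is at y = 2.
Fitting integer coefficients to these (and the overall shape) gives p.

x^2 + 2*x*y + 3*x + y - 2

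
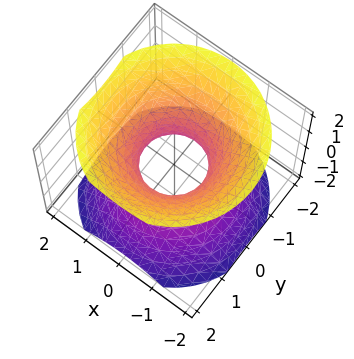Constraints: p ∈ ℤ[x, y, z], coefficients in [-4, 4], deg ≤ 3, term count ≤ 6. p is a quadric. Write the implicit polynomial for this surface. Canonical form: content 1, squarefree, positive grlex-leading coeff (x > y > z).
First, deg p = 2. One connected sheet with a waist; a quadric.
Then, symmetries: every cross-section ⟂ z is a circle, so x, y appear only via x² + y²; the z ↦ −z reflection is a symmetry, so z appears only in even powers.
Next, against the integer gridlines: the surface avoids every integer z-axis point in the box; a circular section at z = -1 has radius between 1 and 2.
Finally, together with the visible shape, these determine p as stated.

3*x^2 + 3*y^2 - 3*z^2 - 2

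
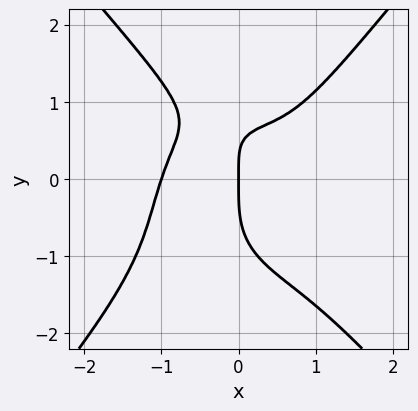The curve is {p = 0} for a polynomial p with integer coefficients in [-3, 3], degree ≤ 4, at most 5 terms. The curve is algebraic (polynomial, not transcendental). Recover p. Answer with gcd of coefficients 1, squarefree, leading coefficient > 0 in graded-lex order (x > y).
2*x^4 - y^4 - 2*x*y + 2*x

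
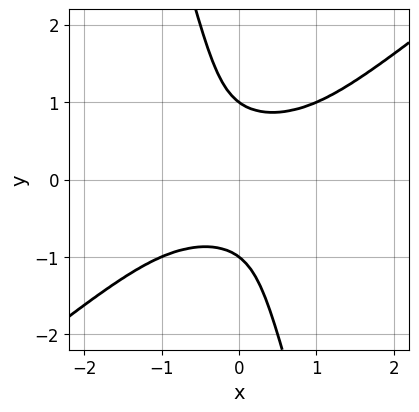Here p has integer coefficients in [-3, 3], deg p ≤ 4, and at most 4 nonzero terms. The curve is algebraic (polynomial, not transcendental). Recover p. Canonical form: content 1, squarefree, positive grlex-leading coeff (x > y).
3*x^2*y^2 - 3*x*y^3 - y^4 + 1

deg p = 4. The shape is more complex than any degree-3 curve.
Against the integer gridlines: among the integer gridlines, it crosses the y-axis at y ∈ {-1, 1}; no x-intercept at any integer in the box.
Putting this together gives p.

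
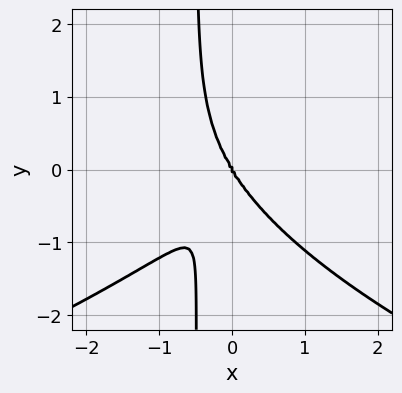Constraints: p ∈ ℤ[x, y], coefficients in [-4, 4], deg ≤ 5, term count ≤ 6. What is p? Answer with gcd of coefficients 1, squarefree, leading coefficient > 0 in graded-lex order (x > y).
2*x*y^3 + 3*x^3 - x^2*y + y^3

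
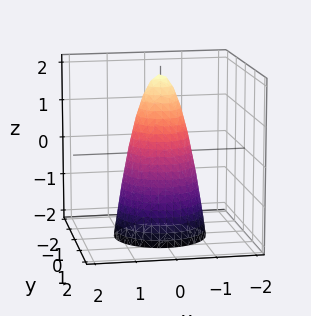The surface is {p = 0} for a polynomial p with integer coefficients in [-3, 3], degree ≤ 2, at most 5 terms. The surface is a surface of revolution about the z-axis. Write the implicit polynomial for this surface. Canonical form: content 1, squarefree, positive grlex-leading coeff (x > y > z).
3*x^2 + 3*y^2 + z - 2

First, deg p = 2. No degree-1 surface has this shape.
Next, symmetries: rotational symmetry about the z-axis ⇒ p depends on x, y only through x² + y².
Next, against the integer gridlines: a circular section at z = -1 has radius exactly 1; one z-axis crossing is at z = 2.
Finally, the integer polynomial consistent with all of this is the stated p.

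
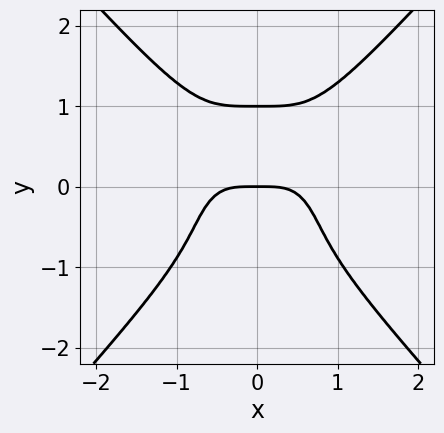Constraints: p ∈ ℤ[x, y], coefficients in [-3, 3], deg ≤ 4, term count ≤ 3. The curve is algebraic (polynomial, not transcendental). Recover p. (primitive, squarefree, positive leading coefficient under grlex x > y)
3*x^4 - 2*y^4 + 2*y

First, deg p = 4.
Next, symmetries: the x ↦ −x reflection is a symmetry, so x appears only in even powers.
Then, observable constraints: it meets the x-axis at x = 0 (among the integer gridlines); among the integer gridlines, it crosses the y-axis at y ∈ {0, 1}.
Finally, the integer polynomial consistent with all of this is the stated p.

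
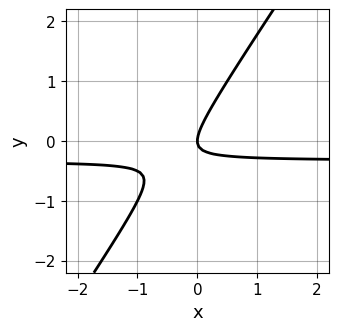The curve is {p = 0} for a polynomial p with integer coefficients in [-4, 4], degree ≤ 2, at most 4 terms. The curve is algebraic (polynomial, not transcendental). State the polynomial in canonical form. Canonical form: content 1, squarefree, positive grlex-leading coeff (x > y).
First, degree: no degree-1 curve has this shape, so deg p = 2.
Then, from the visible intercepts: it crosses the y-axis at the gridline y = 0; one x-axis crossing is at x = 0.
Finally, assembling these constraints gives the stated polynomial.

3*x*y - 2*y^2 + x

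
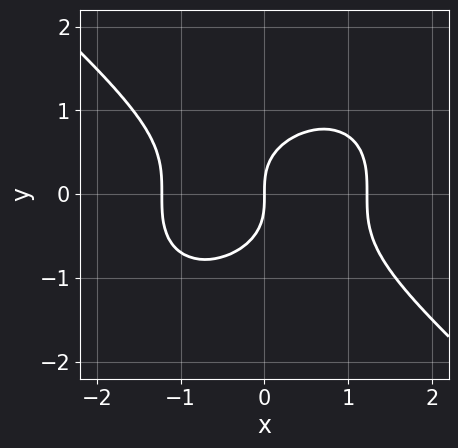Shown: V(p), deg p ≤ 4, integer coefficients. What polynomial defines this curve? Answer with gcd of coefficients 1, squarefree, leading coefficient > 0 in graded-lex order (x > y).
2*x^3 + 3*y^3 - 3*x

1. deg p = 3. The shape is more complex than any degree-2 curve.
2. Reading off the gridlines: one x-axis crossing is at x = 0; one y-axis crossing is at y = 0.
3. These observations pin down the coefficients.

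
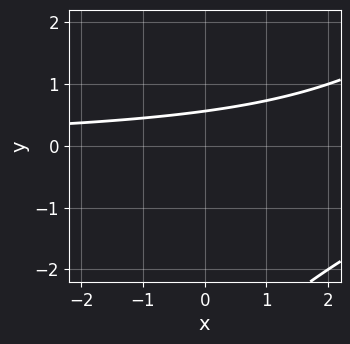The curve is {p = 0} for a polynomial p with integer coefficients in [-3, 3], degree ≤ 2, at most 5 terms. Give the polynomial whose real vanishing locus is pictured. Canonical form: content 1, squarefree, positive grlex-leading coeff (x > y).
x*y - y^2 - 3*y + 2

(a) The degree is 2 — the shape is more complex than any degree-1 curve.
(b) Against the integer gridlines: no x-intercept at any integer in the box.
(c) Assembling these constraints gives the stated polynomial.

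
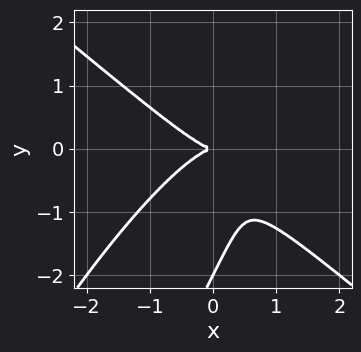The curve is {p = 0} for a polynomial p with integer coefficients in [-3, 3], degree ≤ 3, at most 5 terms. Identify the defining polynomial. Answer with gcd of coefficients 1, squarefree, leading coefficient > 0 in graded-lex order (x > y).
2*x^3 - 2*x*y^2 + y^3 + 2*y^2

1. deg p = 3.
2. From the visible intercepts: one x-axis crossing is at x = 0; the y-axis gridline crossings are at y ∈ {-2, 0}.
3. Fitting integer coefficients to these (and the overall shape) gives p.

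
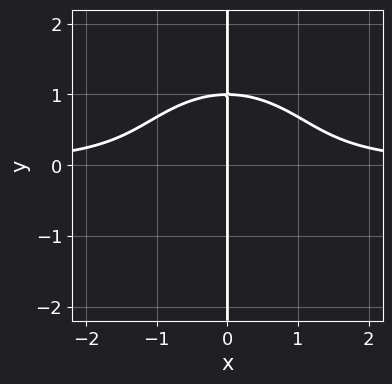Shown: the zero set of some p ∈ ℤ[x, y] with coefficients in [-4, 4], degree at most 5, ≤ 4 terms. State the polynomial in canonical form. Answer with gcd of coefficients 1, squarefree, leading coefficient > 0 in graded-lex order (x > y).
First, deg p = 4. A generic line meets the curve in up to 4 points.
Then, from the visible intercepts: the visible y-axis segment lies entirely on the curve; it crosses the x-axis at the gridline x = 0.
Finally, putting this together gives p.

x^3*y + x*y^3 - x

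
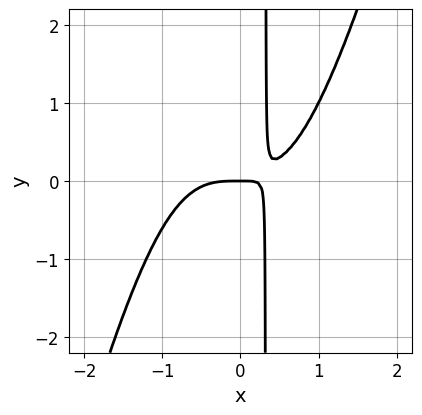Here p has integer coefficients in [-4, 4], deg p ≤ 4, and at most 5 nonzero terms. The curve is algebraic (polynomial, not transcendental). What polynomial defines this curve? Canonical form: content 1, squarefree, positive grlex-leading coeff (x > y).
3*x^4 - x^3*y - 3*x*y + y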